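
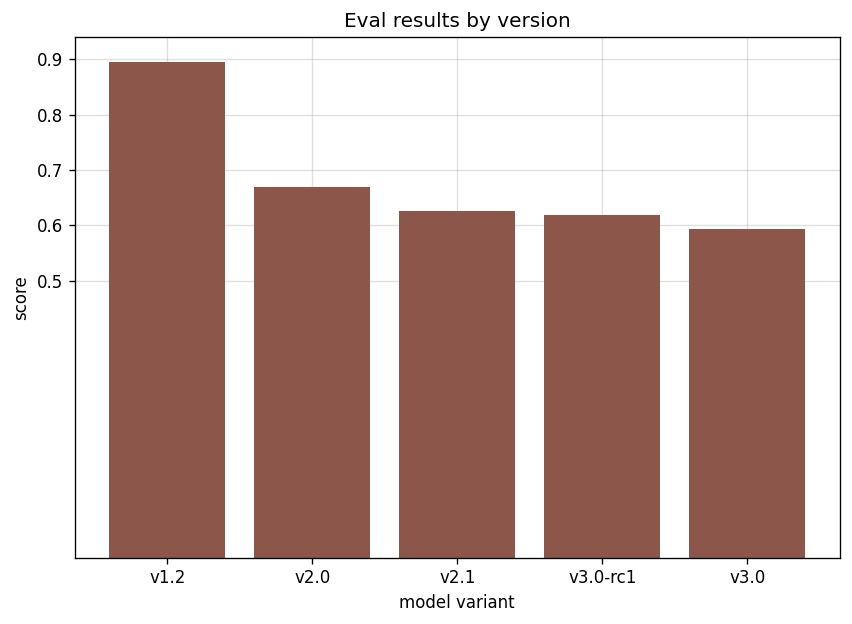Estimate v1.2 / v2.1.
v1.2 ≈ 0.9, v2.1 ≈ 0.6; 0.9/0.6 ≈ 1.5.

≈ 1.5×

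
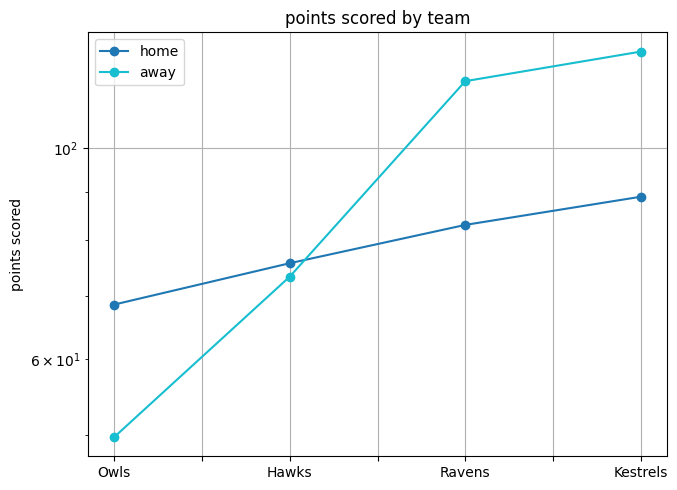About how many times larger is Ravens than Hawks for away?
Ravens ≈ 120, Hawks ≈ 70; 120/70 ≈ 1.71.

≈ 1.71×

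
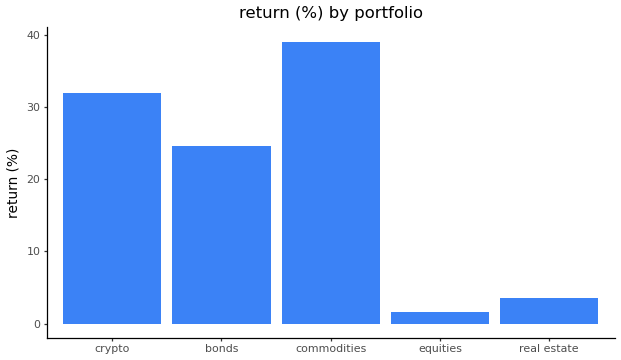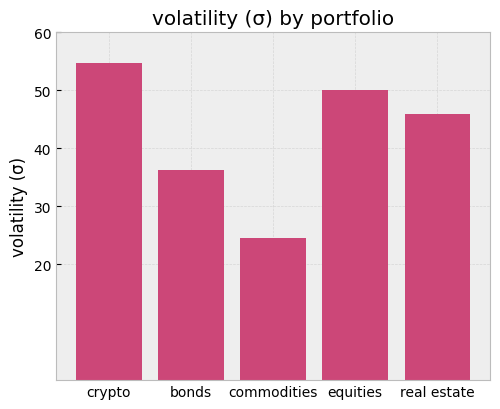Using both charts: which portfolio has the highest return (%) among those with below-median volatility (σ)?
commodities

Chart 2 median volatility (σ) ≈ 50; below-median portfolios: bonds, commodities. Among those, commodities has the highest return (%) (≈ 40).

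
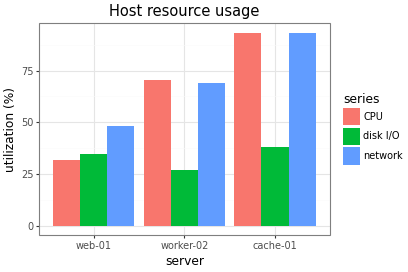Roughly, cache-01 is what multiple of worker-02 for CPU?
≈ 1.29×

cache-01 ≈ 90, worker-02 ≈ 70; 90/70 ≈ 1.29.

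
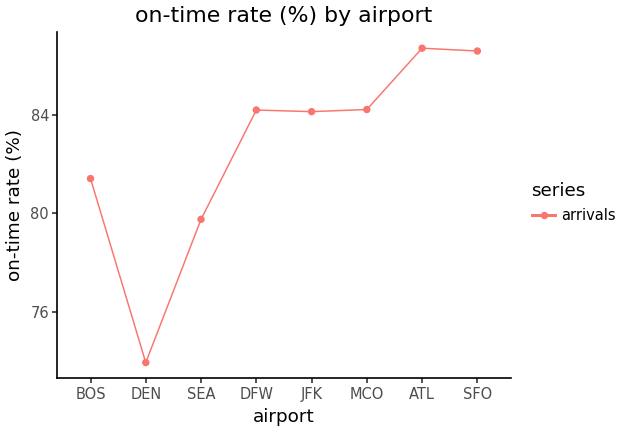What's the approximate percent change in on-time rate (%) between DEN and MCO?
DEN ≈ 74, MCO ≈ 84; (84 − 74) / 74 ≈ +13.5%.

≈ +13.5%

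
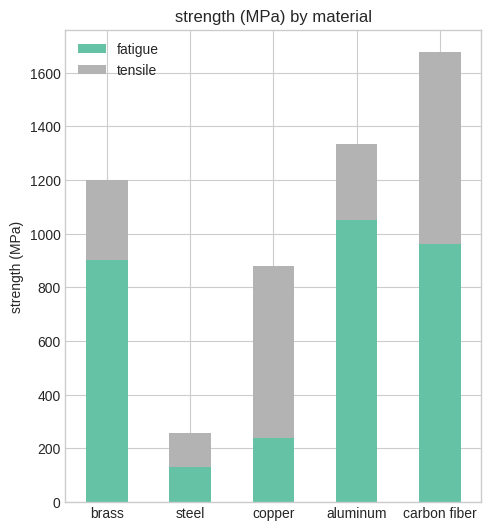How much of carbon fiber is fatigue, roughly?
≈ 1000

fatigue top ≈ 1000, bottom ≈ 0; segment ≈ 1000.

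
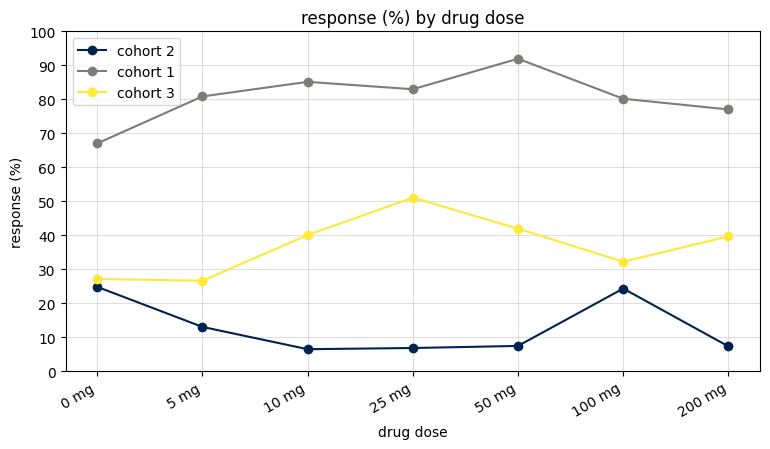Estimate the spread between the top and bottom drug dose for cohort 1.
Max 50 mg ≈ 90, min 0 mg ≈ 70; range ≈ 20.

≈ 20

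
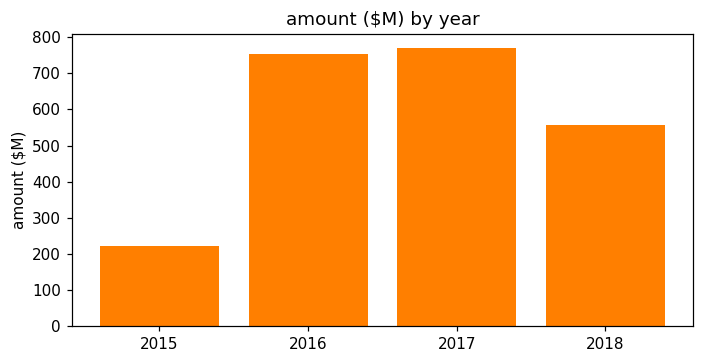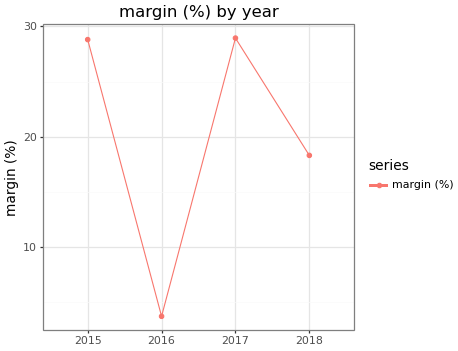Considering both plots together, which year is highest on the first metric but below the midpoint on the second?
Chart 2 median margin (%) ≈ 25; below-median years: 2016, 2018. Among those, 2016 has the highest amount ($M) (≈ 800).

2016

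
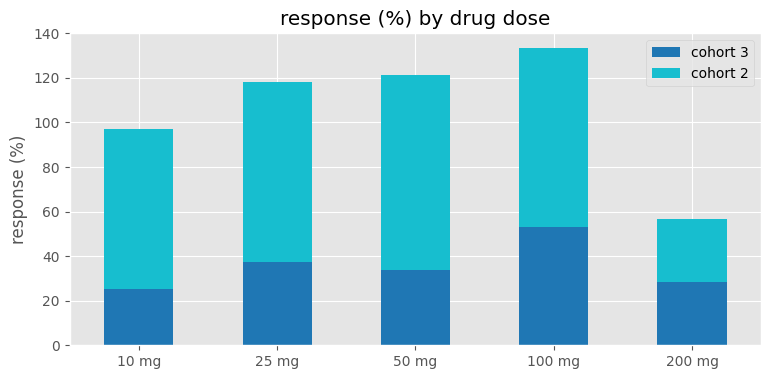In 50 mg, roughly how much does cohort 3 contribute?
≈ 40

cohort 3 top ≈ 40, bottom ≈ 0; segment ≈ 40.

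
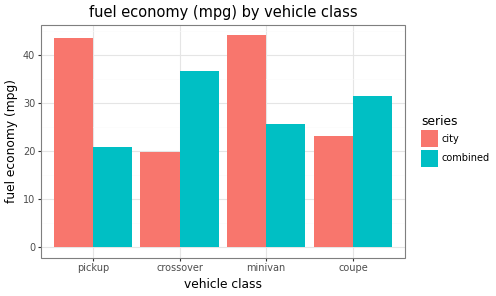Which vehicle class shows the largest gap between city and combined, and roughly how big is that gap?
pickup: city ≈ 45, combined ≈ 20 → gap ≈ 25. Next-largest (minivan) is only ≈ 20.

pickup, ≈ 25 mpg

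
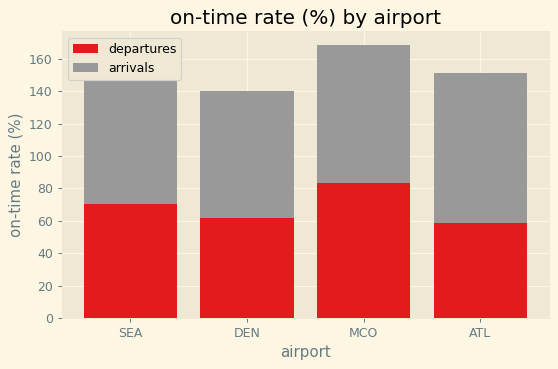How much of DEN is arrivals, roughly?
arrivals top ≈ 140, bottom ≈ 60; segment ≈ 80.

≈ 80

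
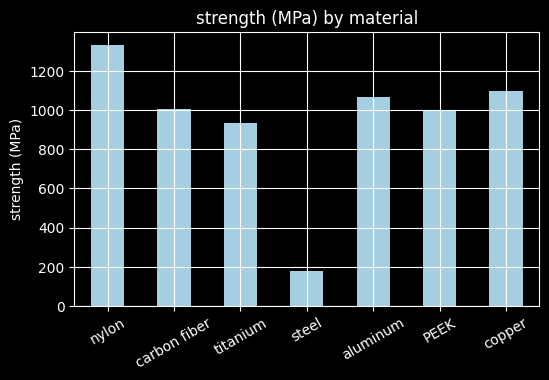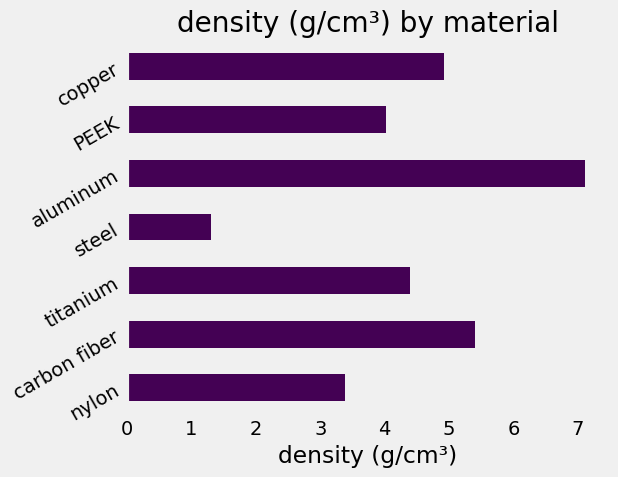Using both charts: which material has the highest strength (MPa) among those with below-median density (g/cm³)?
nylon

Chart 2 median density (g/cm³) ≈ 4; below-median materials: nylon, steel, PEEK. Among those, nylon has the highest strength (MPa) (≈ 1400).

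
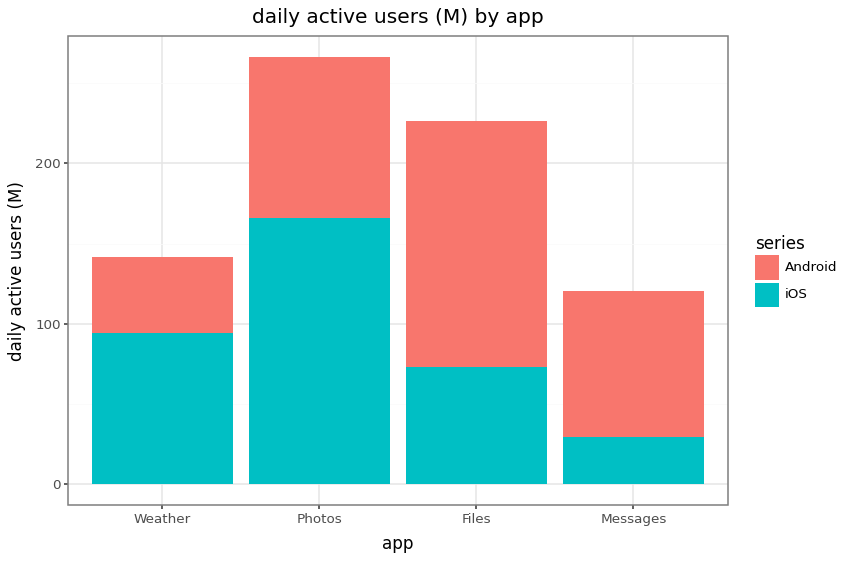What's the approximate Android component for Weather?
≈ 50

Android top ≈ 150, bottom ≈ 100; segment ≈ 50.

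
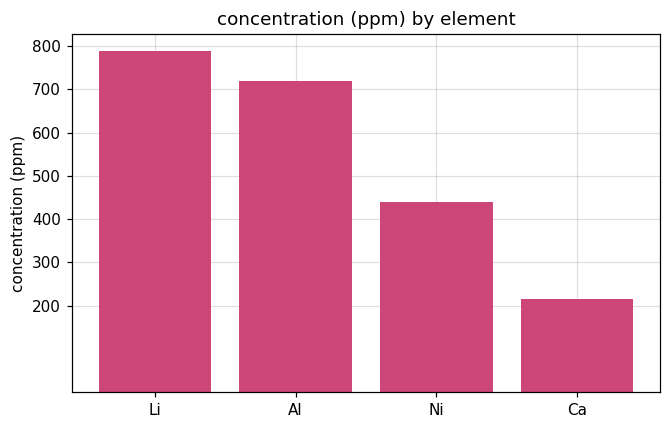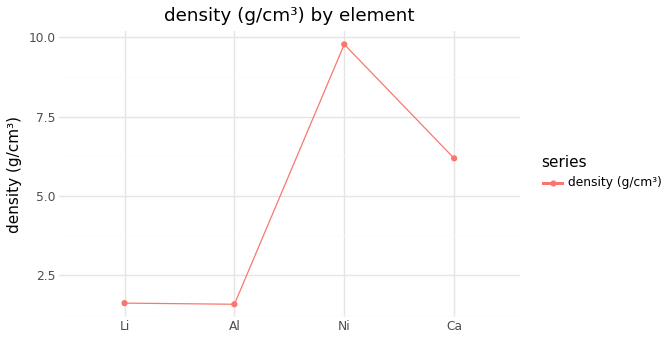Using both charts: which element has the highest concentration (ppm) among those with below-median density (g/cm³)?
Li

Chart 2 median density (g/cm³) ≈ 4; below-median elements: Li, Al. Among those, Li has the highest concentration (ppm) (≈ 800).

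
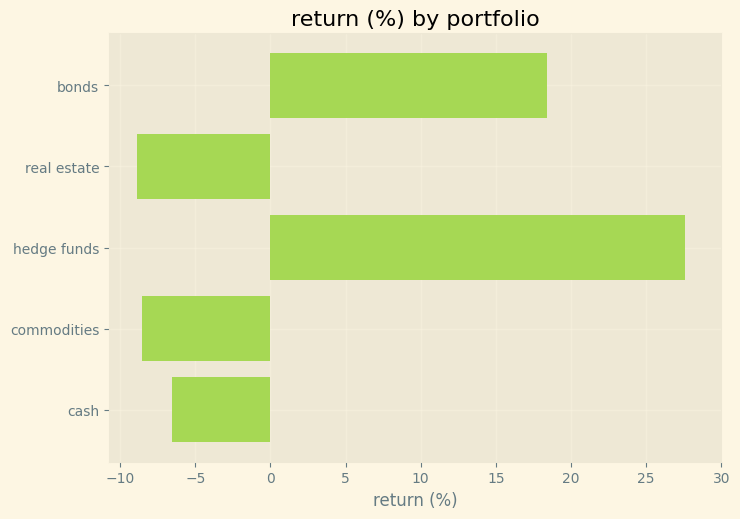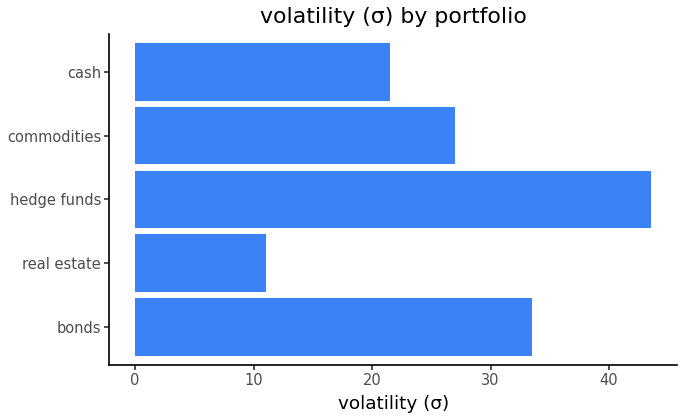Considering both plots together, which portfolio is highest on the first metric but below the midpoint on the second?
cash

Chart 2 median volatility (σ) ≈ 25; below-median portfolios: real estate, cash. Among those, cash has the highest return (%) (≈ -5).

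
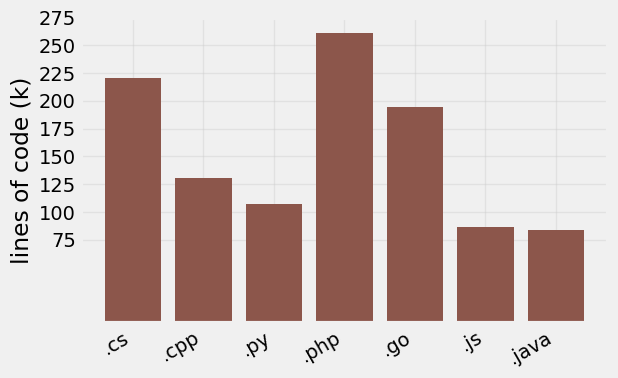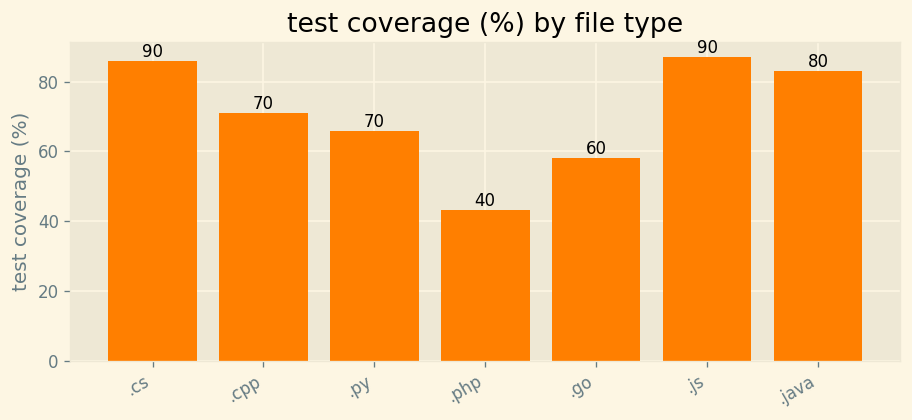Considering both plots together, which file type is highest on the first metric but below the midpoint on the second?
Chart 2 median test coverage (%) ≈ 70; below-median file types: .py, .php, .go. Among those, .php has the highest lines of code (k) (≈ 250).

.php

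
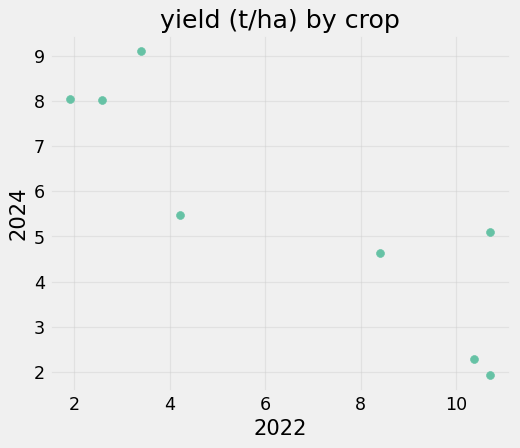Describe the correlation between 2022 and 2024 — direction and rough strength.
Points are negatively correlated; strong (|r| ≈ 0.9).

negative, strong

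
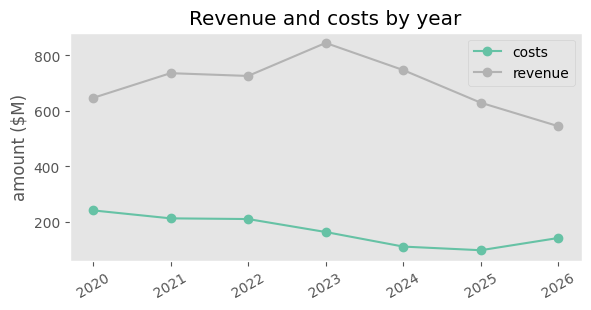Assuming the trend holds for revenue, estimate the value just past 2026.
≈ 400

Last three: 700, 600, 500 → slope ≈ -100/step → next ≈ 400.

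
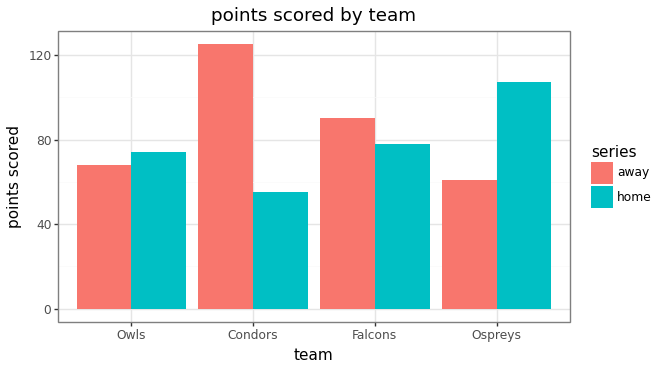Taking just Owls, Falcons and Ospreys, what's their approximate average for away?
≈ 67

(60 + 80 + 60) / 3 ≈ 67.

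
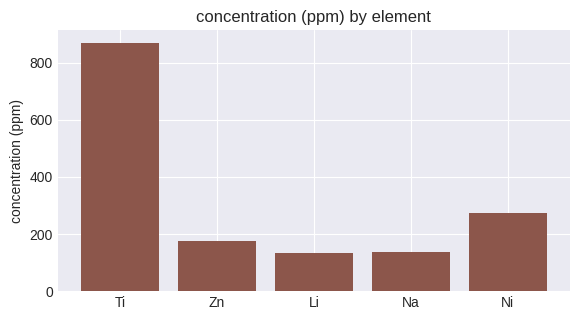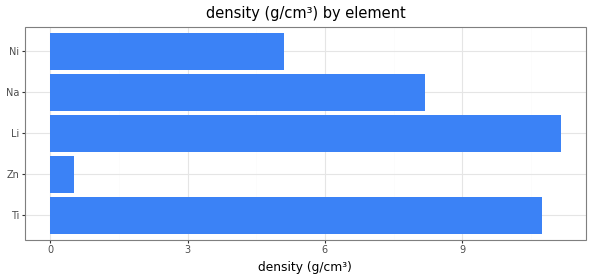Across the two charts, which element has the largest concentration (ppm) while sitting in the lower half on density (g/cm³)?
Chart 2 median density (g/cm³) ≈ 8; below-median elements: Zn, Ni. Among those, Ni has the highest concentration (ppm) (≈ 300).

Ni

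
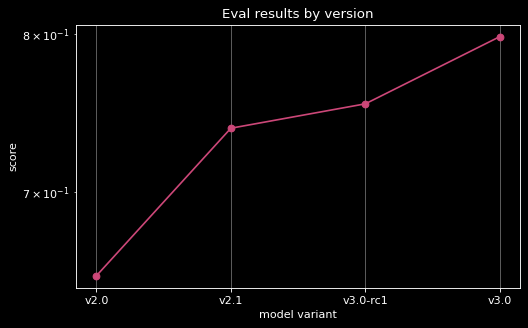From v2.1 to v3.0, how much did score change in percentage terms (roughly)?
v2.1 ≈ 0.74, v3.0 ≈ 0.80; (0.80 − 0.74) / 0.74 ≈ +8.1%.

≈ +8.1%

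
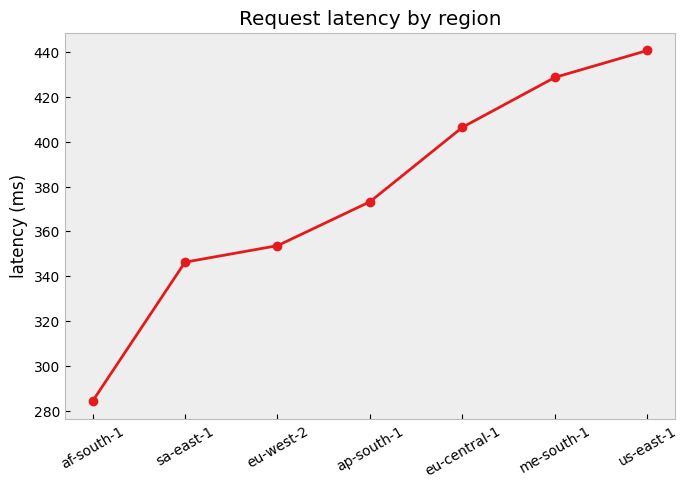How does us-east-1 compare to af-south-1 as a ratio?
≈ 1.57×

us-east-1 ≈ 440, af-south-1 ≈ 280; 440/280 ≈ 1.57.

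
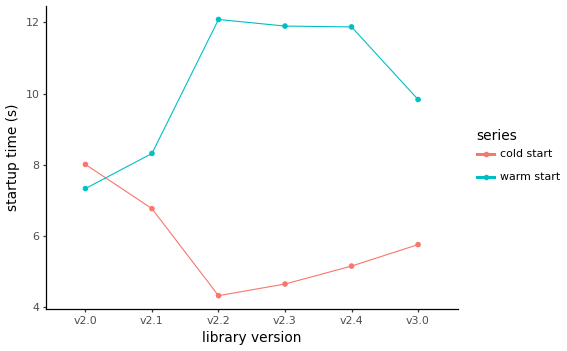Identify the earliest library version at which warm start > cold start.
v2.0: warm start ≈ 7 vs cold start ≈ 8 (not yet); v2.1: warm start ≈ 8 vs cold start ≈ 7 (first crossover).

v2.1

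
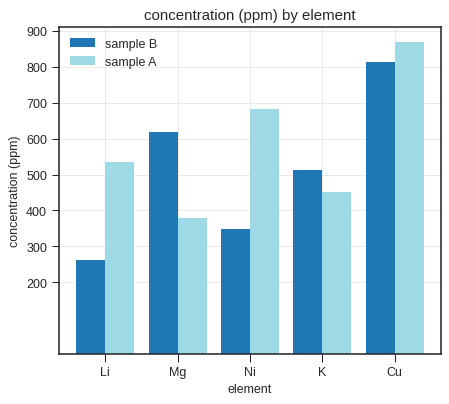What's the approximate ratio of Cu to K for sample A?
Cu ≈ 900, K ≈ 500; 900/500 ≈ 1.8.

≈ 1.8×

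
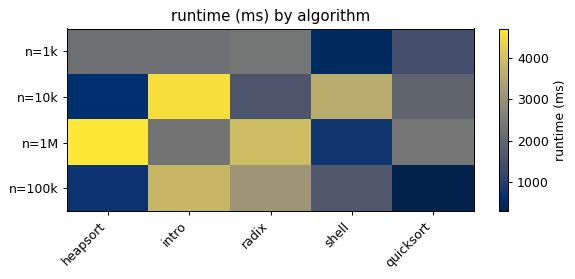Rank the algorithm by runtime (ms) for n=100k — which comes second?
Top 3 for n=100k: intro ≈ 4000, radix ≈ 3000, shell ≈ 1500.

radix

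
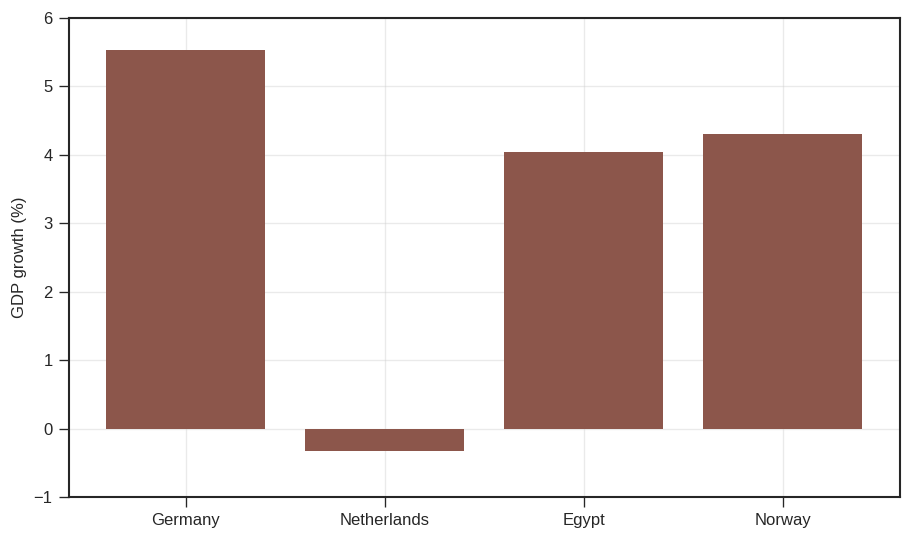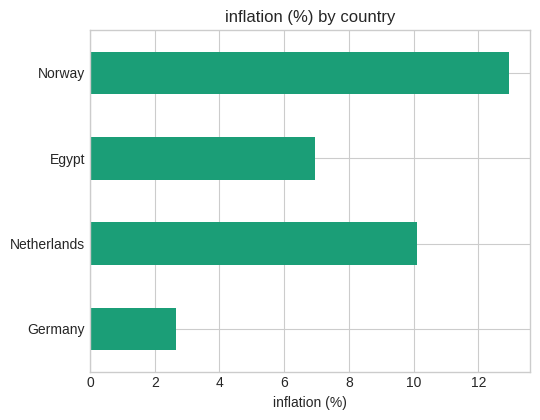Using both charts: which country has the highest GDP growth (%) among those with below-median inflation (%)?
Chart 2 median inflation (%) ≈ 8; below-median countries: Germany, Egypt. Among those, Germany has the highest GDP growth (%) (≈ 6).

Germany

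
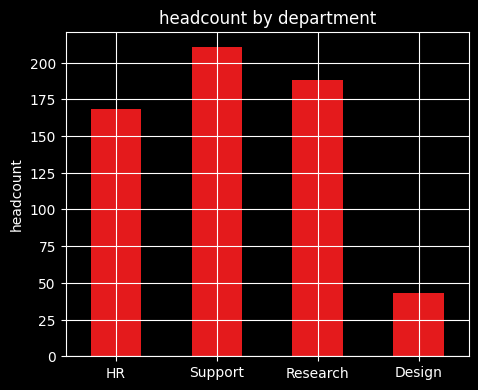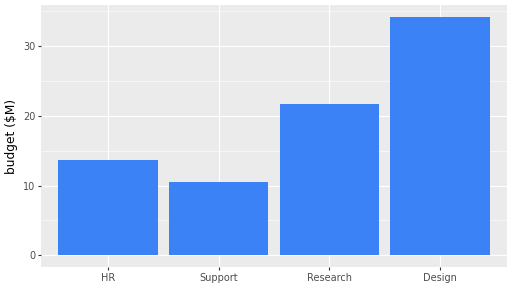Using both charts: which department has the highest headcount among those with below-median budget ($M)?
Support

Chart 2 median budget ($M) ≈ 20; below-median departments: HR, Support. Among those, Support has the highest headcount (≈ 220).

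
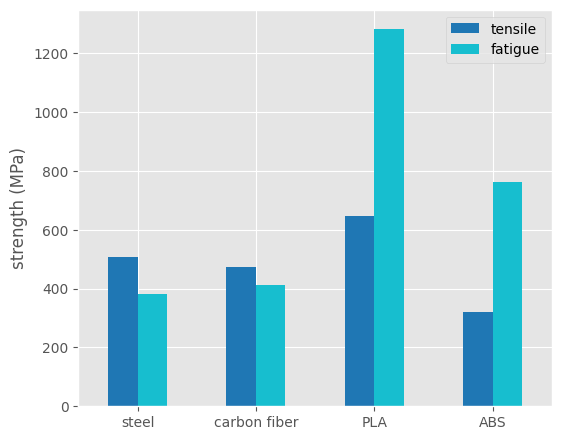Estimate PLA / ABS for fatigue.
≈ 1.5×

PLA ≈ 1200, ABS ≈ 800; 1200/800 ≈ 1.5.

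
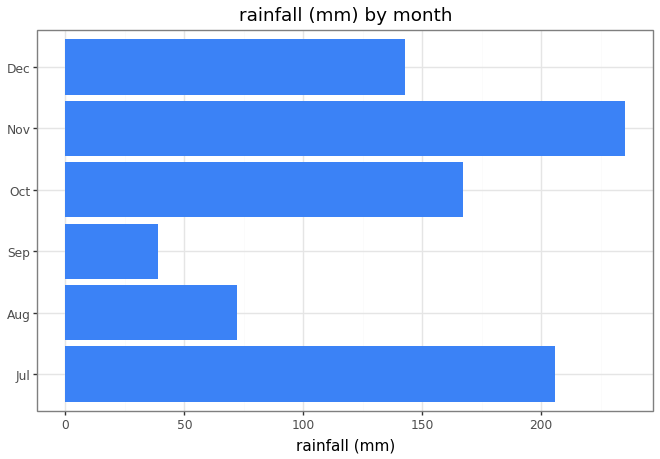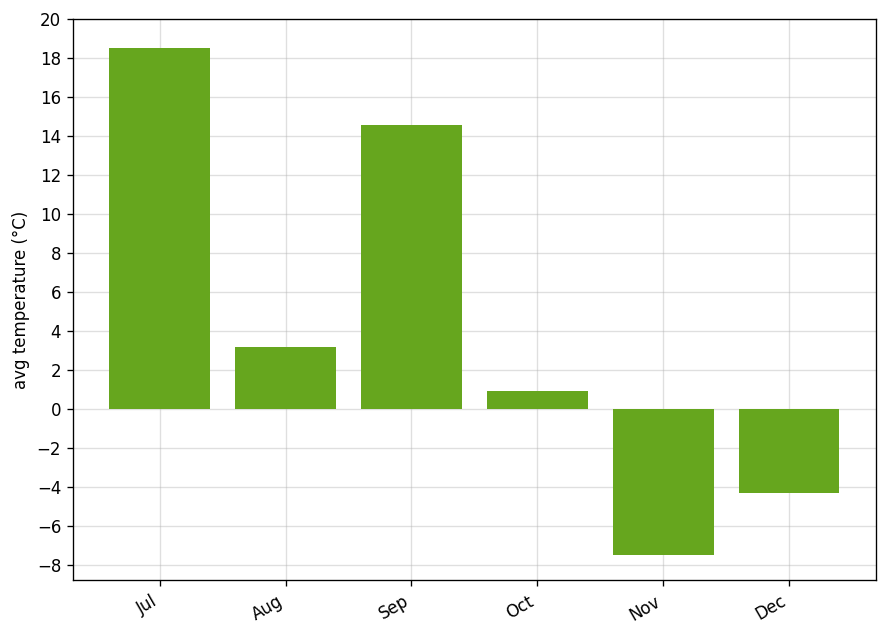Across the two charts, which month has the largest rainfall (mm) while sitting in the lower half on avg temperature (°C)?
Nov

Chart 2 median avg temperature (°C) ≈ 2; below-median months: Oct, Nov, Dec. Among those, Nov has the highest rainfall (mm) (≈ 225).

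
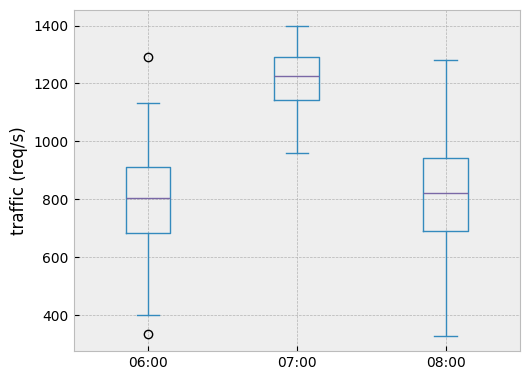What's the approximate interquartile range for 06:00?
≈ 200

Q3 ≈ 900, Q1 ≈ 700; IQR ≈ 200.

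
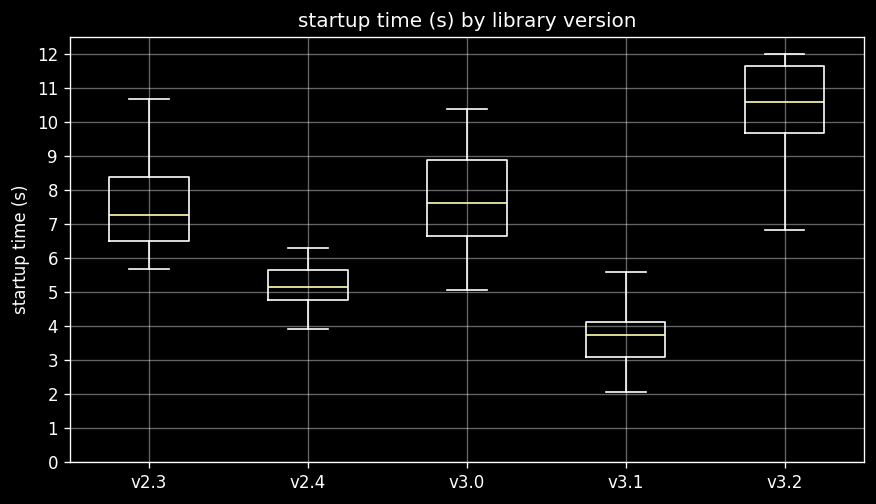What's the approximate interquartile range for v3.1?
≈ 1

Q3 ≈ 4, Q1 ≈ 3; IQR ≈ 1.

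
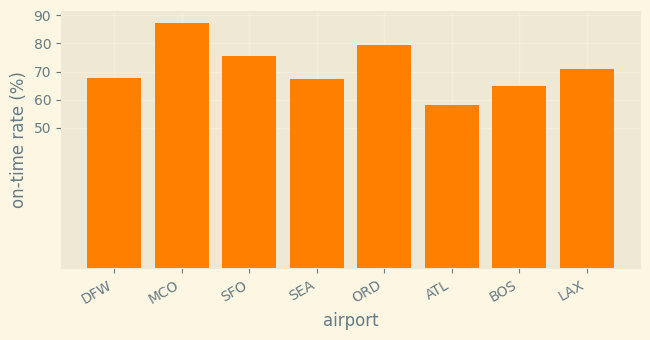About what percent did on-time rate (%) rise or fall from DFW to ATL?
≈ -14.3%

DFW ≈ 70, ATL ≈ 60; (60 − 70) / 70 ≈ -14.3%.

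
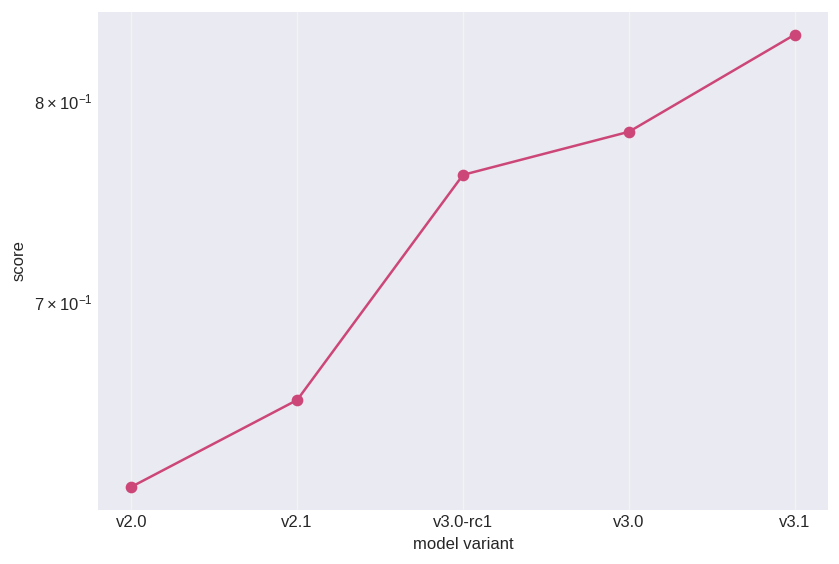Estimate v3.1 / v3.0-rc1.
v3.1 ≈ 0.84, v3.0-rc1 ≈ 0.76; 0.84/0.76 ≈ 1.11.

≈ 1.11×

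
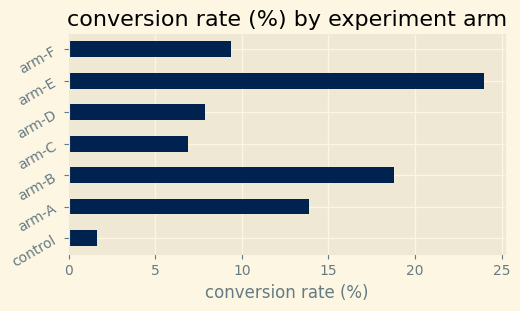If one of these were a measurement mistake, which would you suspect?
arm-E

arm-E ≈ 24; the rest sit between ≈ 2 and ≈ 18.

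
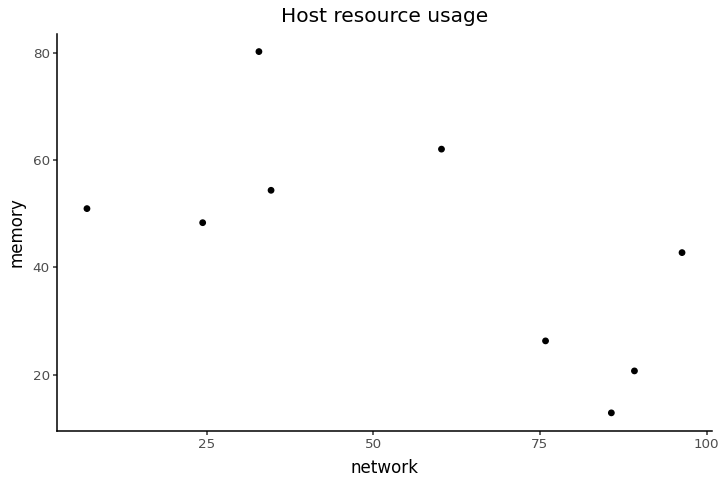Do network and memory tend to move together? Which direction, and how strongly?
negative, moderate

Points are negatively correlated; moderate (|r| ≈ 0.6).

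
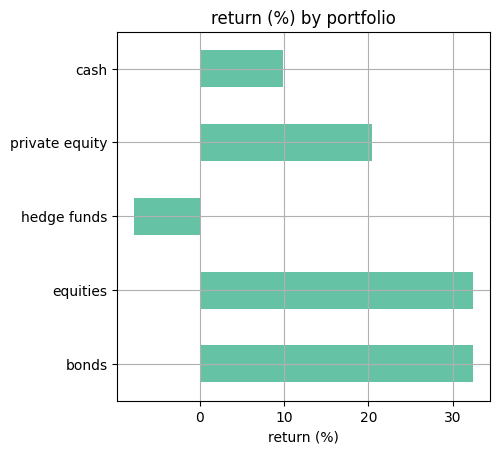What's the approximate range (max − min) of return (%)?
Max equities ≈ 30, min hedge funds ≈ -10; range ≈ 40.

≈ 40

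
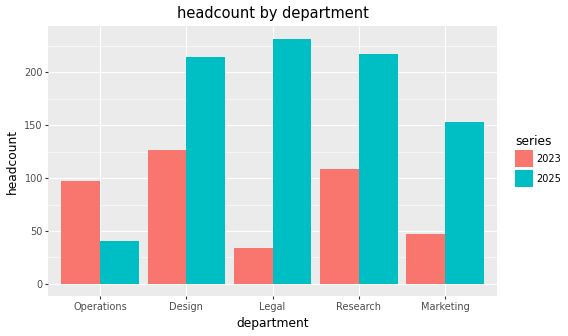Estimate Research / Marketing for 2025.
Research ≈ 220, Marketing ≈ 160; 220/160 ≈ 1.38.

≈ 1.38×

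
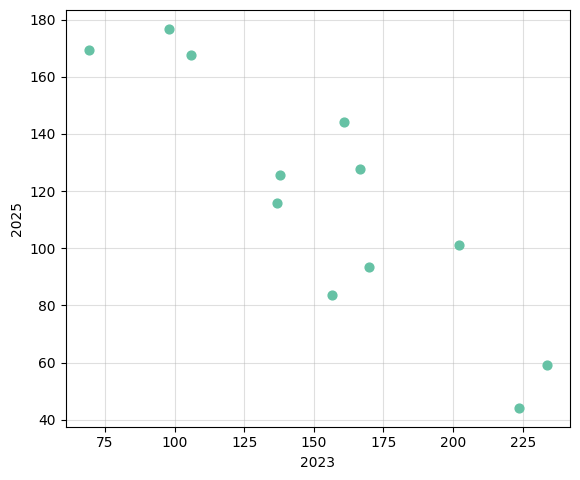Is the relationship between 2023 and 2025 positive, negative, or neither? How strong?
Points are negatively correlated; strong (|r| ≈ 0.9).

negative, strong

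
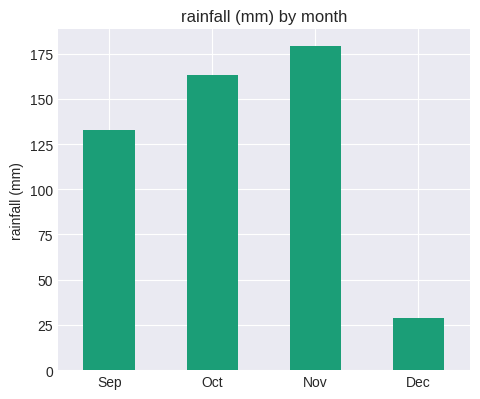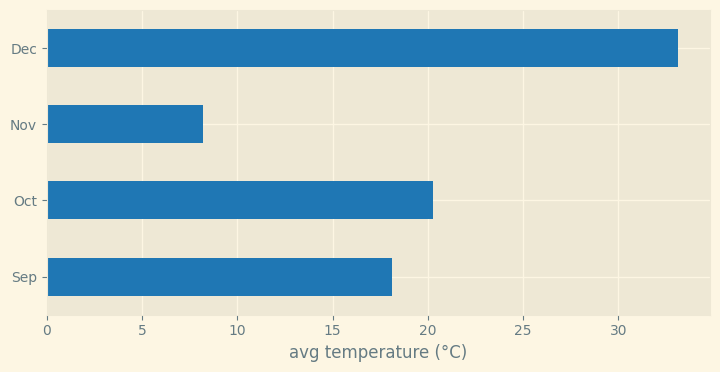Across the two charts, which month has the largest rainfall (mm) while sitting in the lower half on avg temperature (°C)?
Chart 2 median avg temperature (°C) ≈ 20; below-median months: Sep, Nov. Among those, Nov has the highest rainfall (mm) (≈ 180).

Nov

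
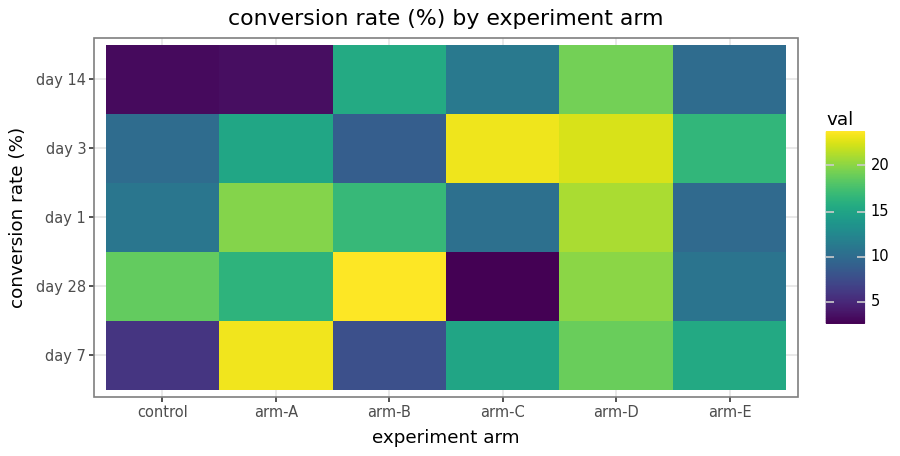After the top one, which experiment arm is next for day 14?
arm-B

Top 3 for day 14: arm-D ≈ 20, arm-B ≈ 16, arm-C ≈ 12.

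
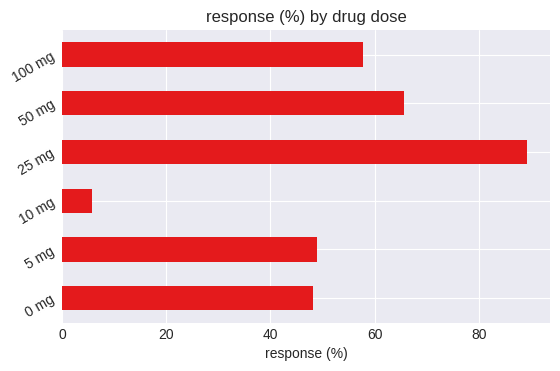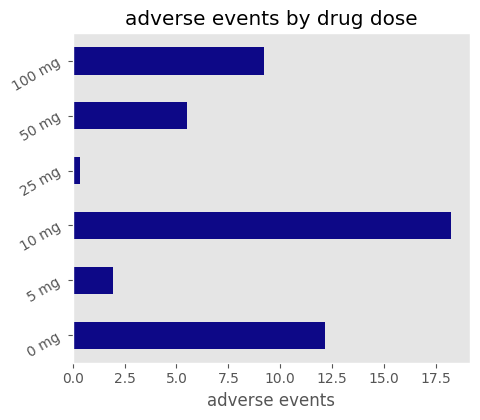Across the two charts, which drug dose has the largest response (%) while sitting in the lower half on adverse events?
25 mg

Chart 2 median adverse events ≈ 8; below-median drug doses: 5 mg, 25 mg, 50 mg. Among those, 25 mg has the highest response (%) (≈ 90).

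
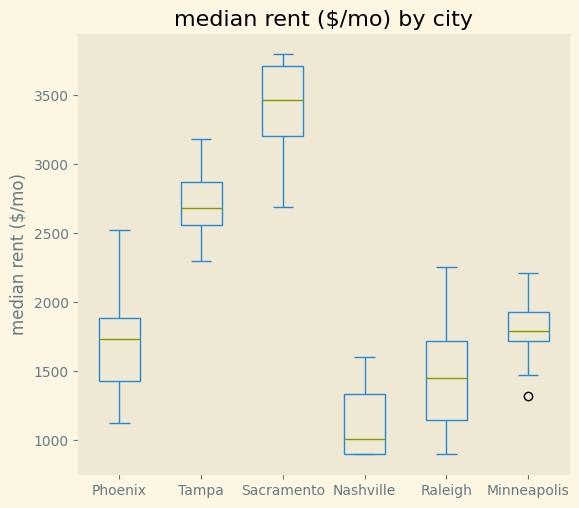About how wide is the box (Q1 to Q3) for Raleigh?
≈ 500

Q3 ≈ 1500, Q1 ≈ 1000; IQR ≈ 500.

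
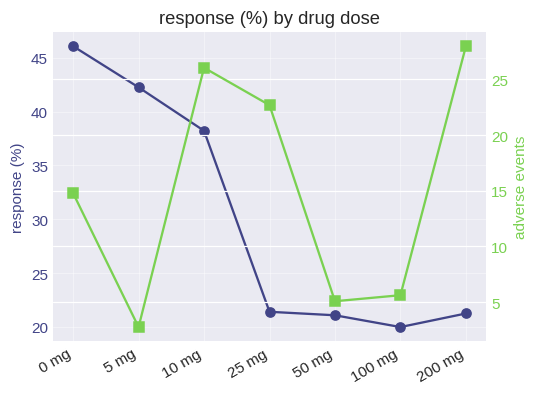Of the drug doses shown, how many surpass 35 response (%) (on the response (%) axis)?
Above 35: 0 mg, 5 mg, 10 mg.

3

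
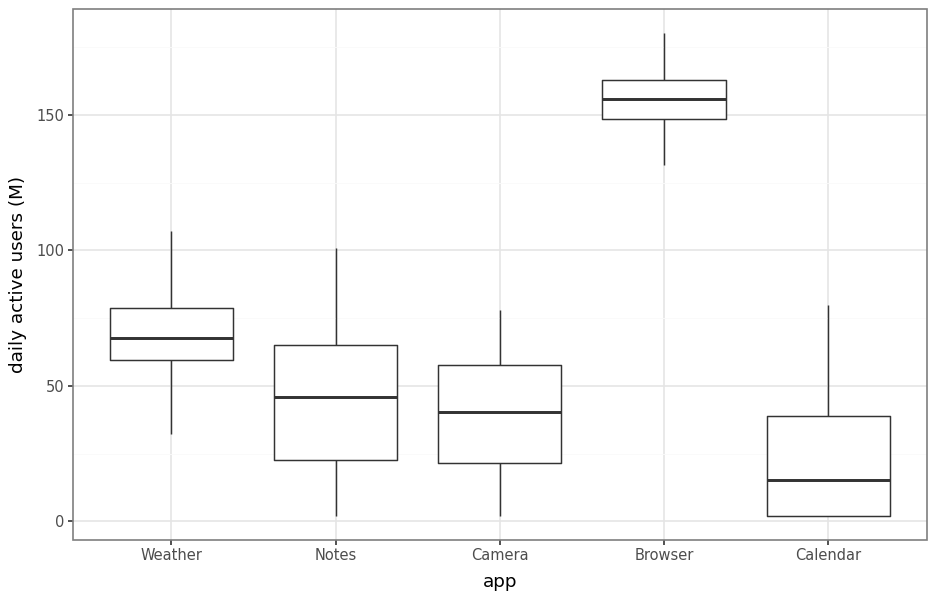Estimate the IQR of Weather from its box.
Q3 ≈ 80, Q1 ≈ 60; IQR ≈ 20.

≈ 20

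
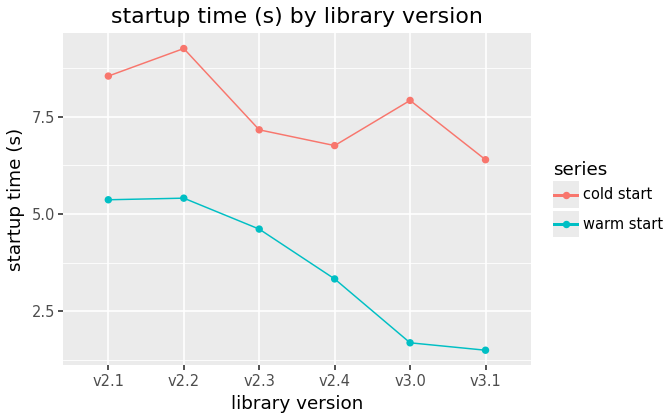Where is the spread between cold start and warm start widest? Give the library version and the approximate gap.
v3.0, ≈ 6 s

v3.0: cold start ≈ 8, warm start ≈ 2 → gap ≈ 6. Next-largest (v3.1) is only ≈ 5.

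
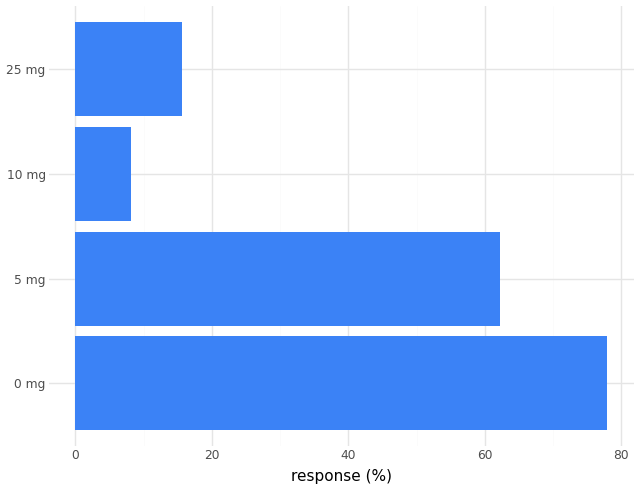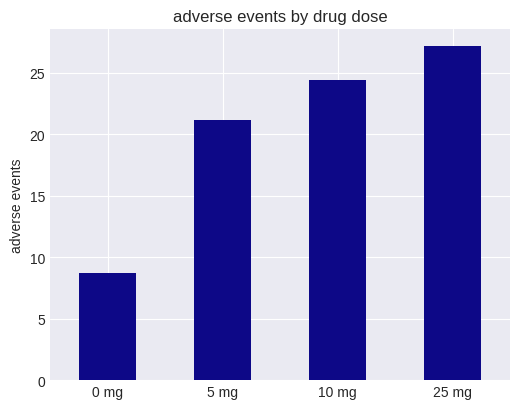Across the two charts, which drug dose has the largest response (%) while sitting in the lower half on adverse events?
Chart 2 median adverse events ≈ 25; below-median drug doses: 0 mg, 5 mg. Among those, 0 mg has the highest response (%) (≈ 80).

0 mg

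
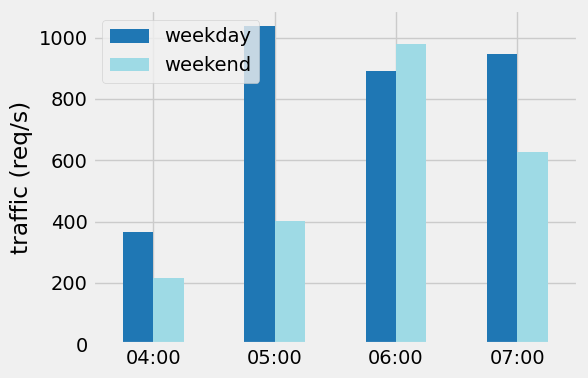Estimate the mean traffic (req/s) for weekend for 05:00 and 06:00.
(400 + 1000) / 2 ≈ 700.

≈ 700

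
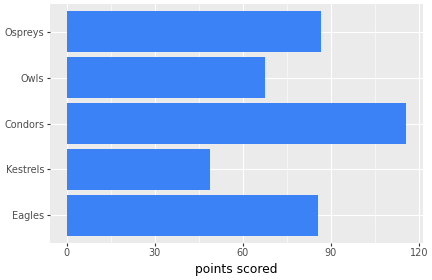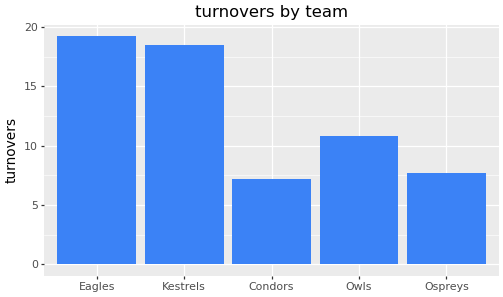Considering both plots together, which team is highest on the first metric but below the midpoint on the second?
Condors

Chart 2 median turnovers ≈ 10; below-median teams: Condors, Ospreys. Among those, Condors has the highest points scored (≈ 120).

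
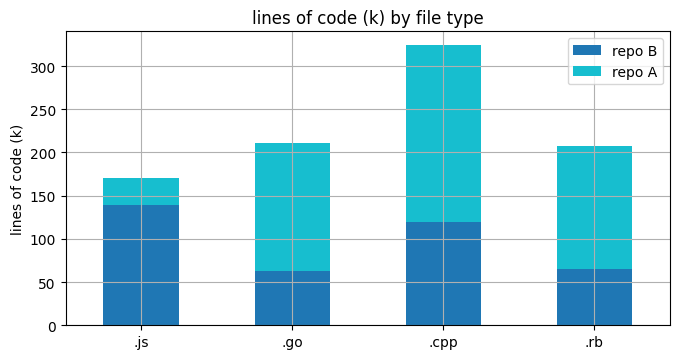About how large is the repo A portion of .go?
≈ 150

repo A top ≈ 200, bottom ≈ 50; segment ≈ 150.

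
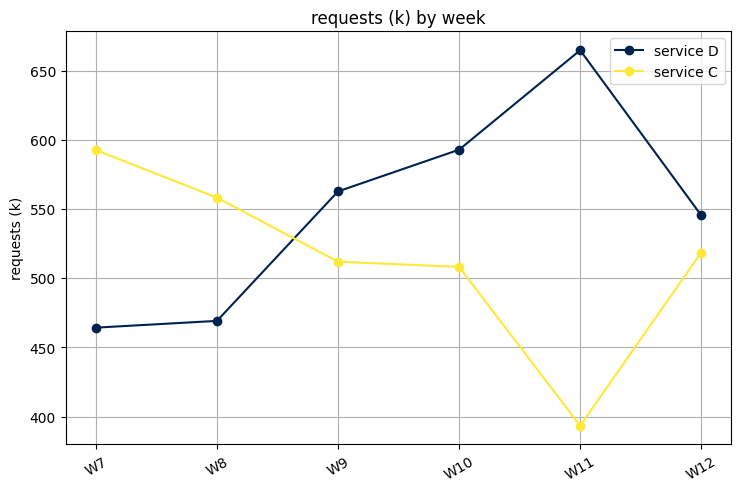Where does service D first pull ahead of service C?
W8: service D ≈ 475 vs service C ≈ 550 (not yet); W9: service D ≈ 575 vs service C ≈ 500 (first crossover).

W9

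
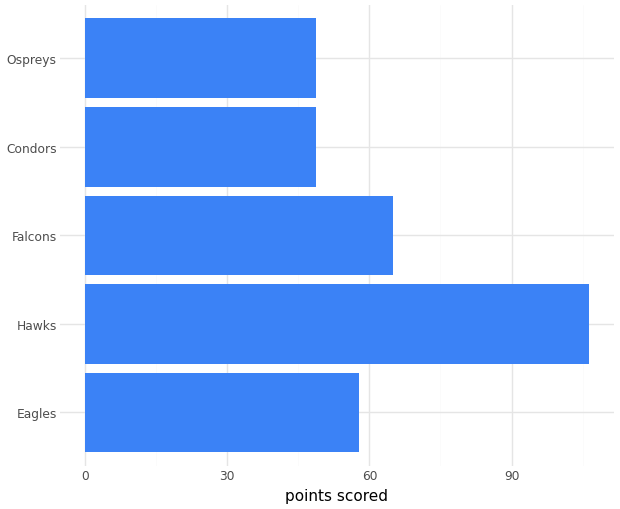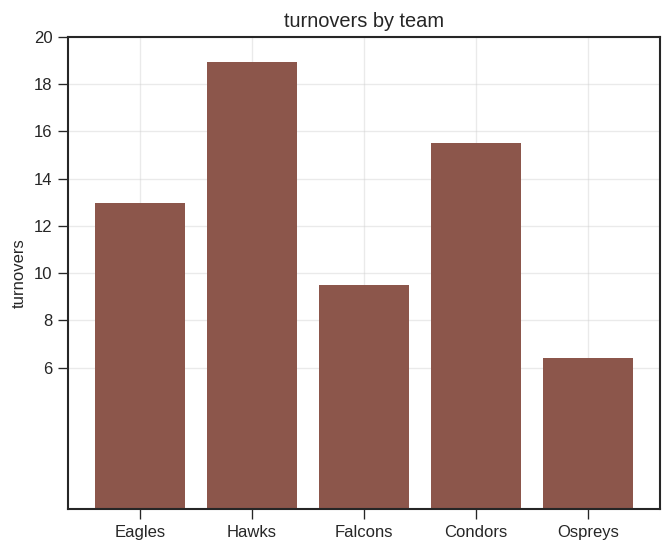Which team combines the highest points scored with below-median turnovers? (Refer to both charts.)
Chart 2 median turnovers ≈ 12; below-median teams: Falcons, Ospreys. Among those, Falcons has the highest points scored (≈ 70).

Falcons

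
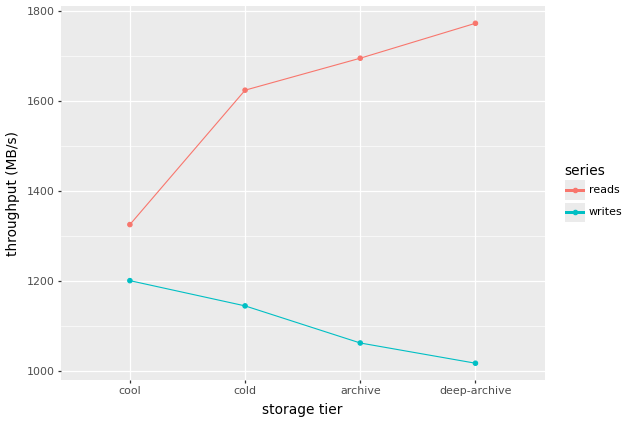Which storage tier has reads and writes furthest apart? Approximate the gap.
deep-archive: reads ≈ 1800, writes ≈ 1000 → gap ≈ 800. Next-largest (archive) is only ≈ 600.

deep-archive, ≈ 800 MB/s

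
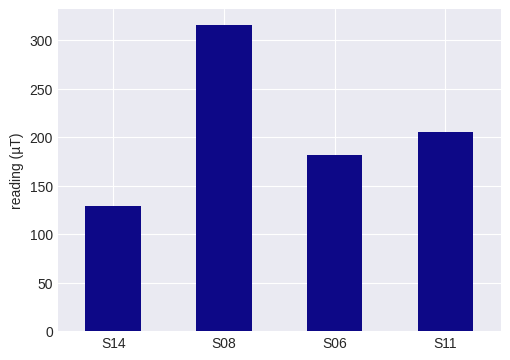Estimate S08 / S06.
S08 ≈ 300, S06 ≈ 200; 300/200 ≈ 1.5.

≈ 1.5×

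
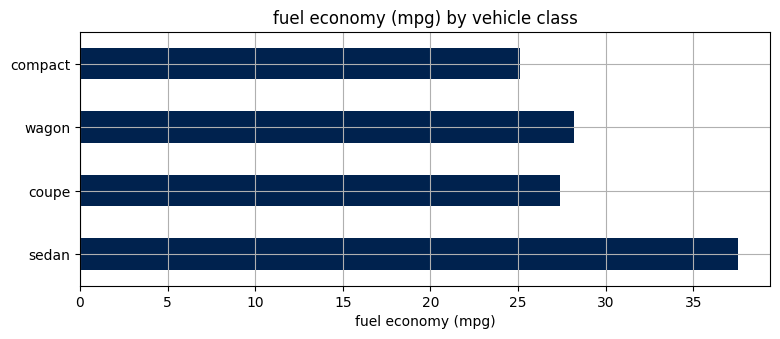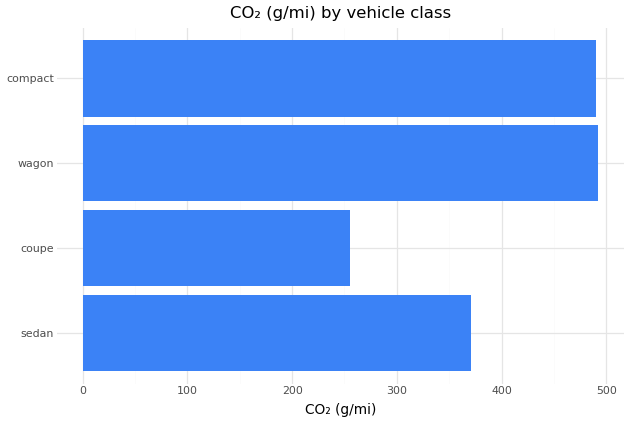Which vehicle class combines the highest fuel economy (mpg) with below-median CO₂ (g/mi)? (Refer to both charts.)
sedan

Chart 2 median CO₂ (g/mi) ≈ 450; below-median vehicle classes: sedan, coupe. Among those, sedan has the highest fuel economy (mpg) (≈ 40).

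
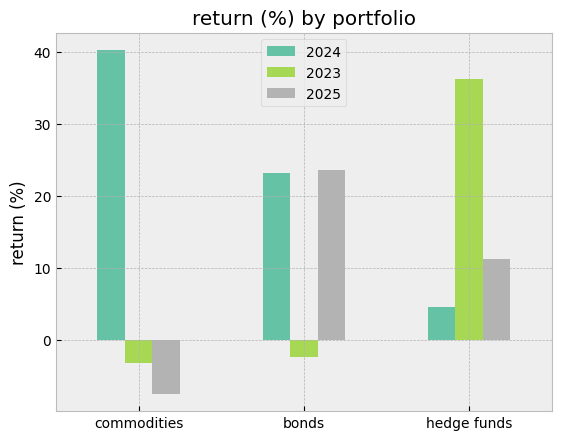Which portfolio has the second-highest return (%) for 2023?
bonds

Top 3 for 2023: hedge funds ≈ 35, bonds ≈ 0, commodities ≈ -5.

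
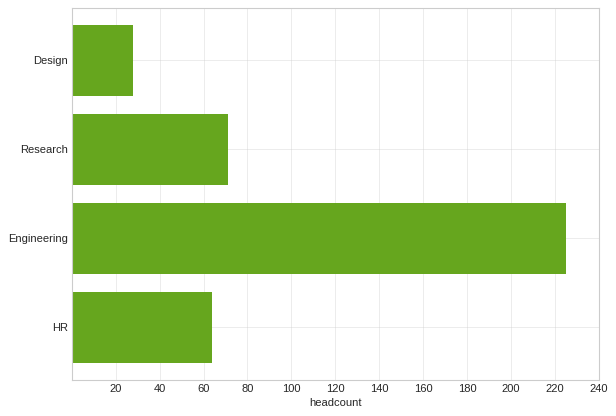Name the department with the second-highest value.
Research

Top 3: Engineering ≈ 220, Research ≈ 80, HR ≈ 60.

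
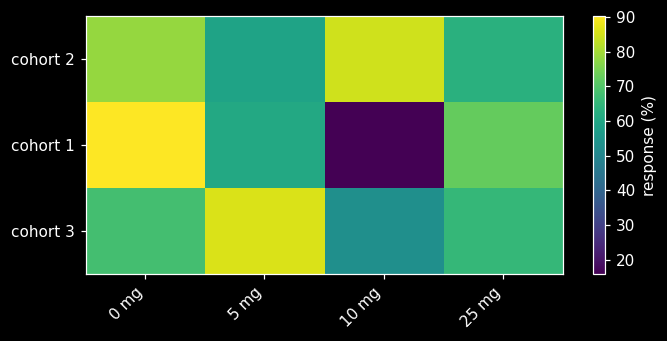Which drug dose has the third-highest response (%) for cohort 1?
5 mg

Top 4 for cohort 1: 0 mg ≈ 90, 25 mg ≈ 70, 5 mg ≈ 60, 10 mg ≈ 20.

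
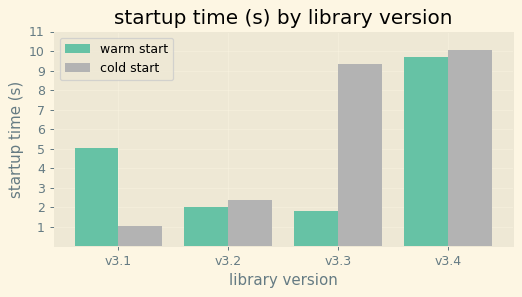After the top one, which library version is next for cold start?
Top 3 for cold start: v3.4 ≈ 10, v3.3 ≈ 9, v3.2 ≈ 2.

v3.3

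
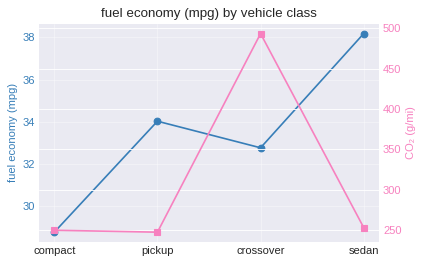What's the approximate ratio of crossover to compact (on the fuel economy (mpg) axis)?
≈ 1.14×

crossover ≈ 33, compact ≈ 29; 33/29 ≈ 1.14.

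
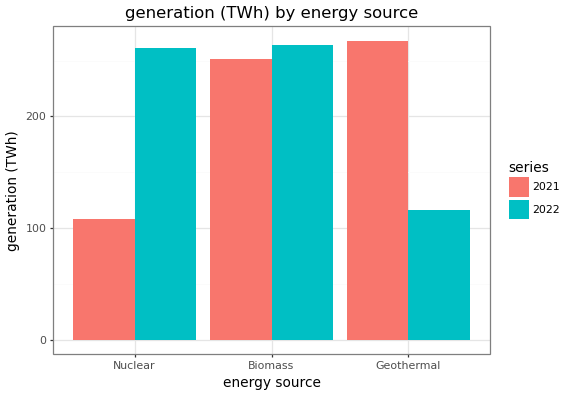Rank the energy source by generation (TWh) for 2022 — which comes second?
Top 3 for 2022: Biomass ≈ 275, Nuclear ≈ 250, Geothermal ≈ 125.

Nuclear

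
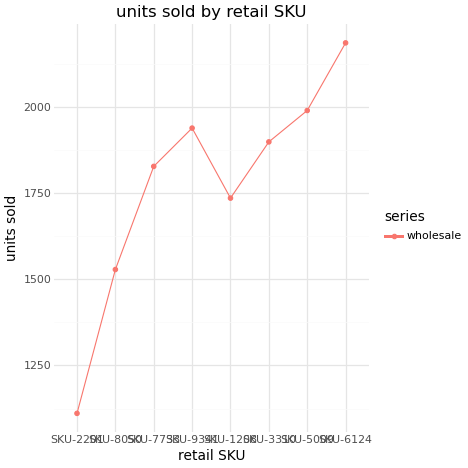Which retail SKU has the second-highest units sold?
SKU-5009

Top 3: SKU-6124 ≈ 2200, SKU-5009 ≈ 2000, SKU-9341 ≈ 1900.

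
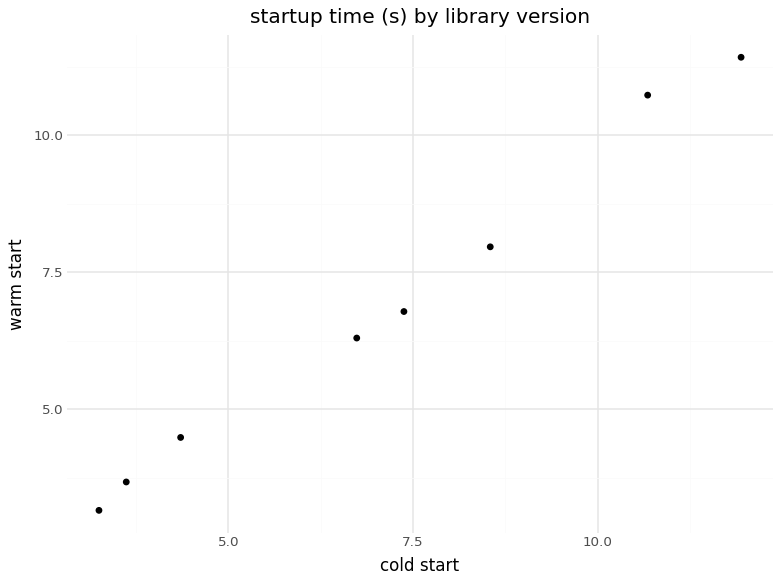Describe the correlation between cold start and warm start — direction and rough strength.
positive, strong

Points are positively correlated; strong (|r| ≈ 1.0).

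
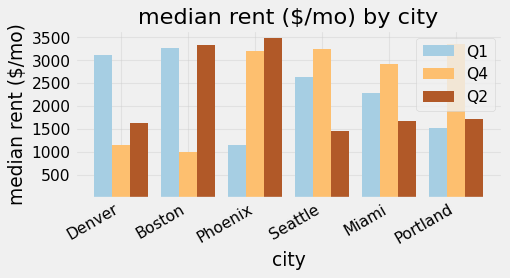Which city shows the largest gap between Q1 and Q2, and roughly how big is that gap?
Phoenix: Q1 ≈ 1000, Q2 ≈ 3500 → gap ≈ 2500. Next-largest (Denver) is only ≈ 1500.

Phoenix, ≈ 2500 $/mo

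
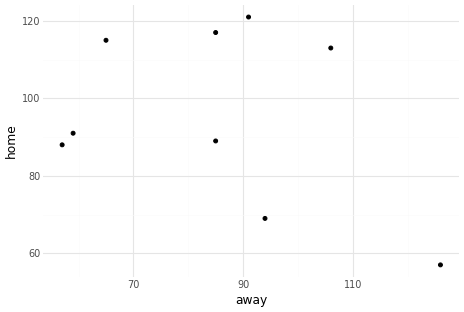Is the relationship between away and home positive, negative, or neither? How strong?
Points are negatively correlated; weak (|r| ≈ 0.3).

negative, weak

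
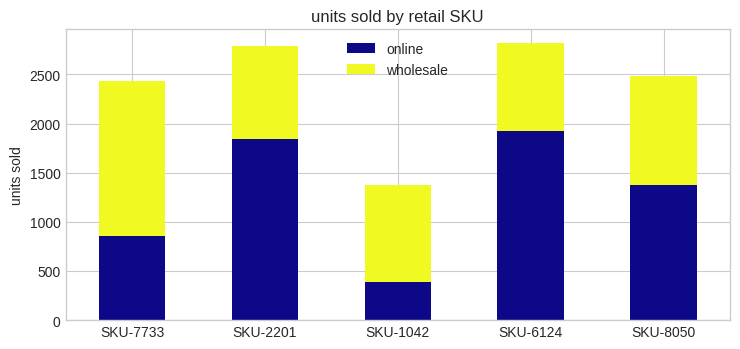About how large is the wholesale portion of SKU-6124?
wholesale top ≈ 3000, bottom ≈ 2000; segment ≈ 1000.

≈ 1000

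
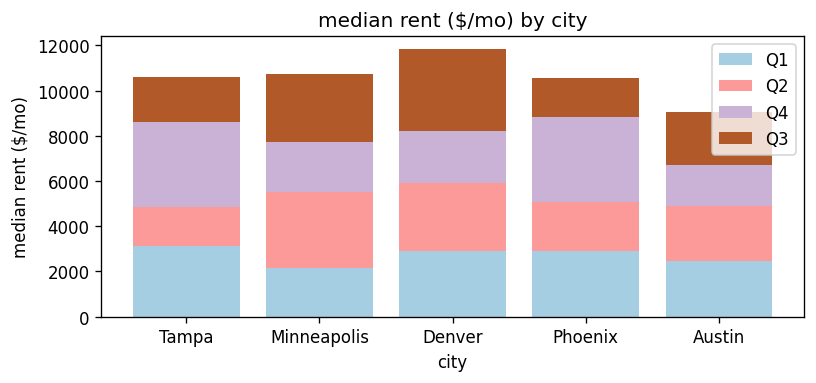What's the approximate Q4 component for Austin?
Q4 top ≈ 7000, bottom ≈ 5000; segment ≈ 2000.

≈ 2000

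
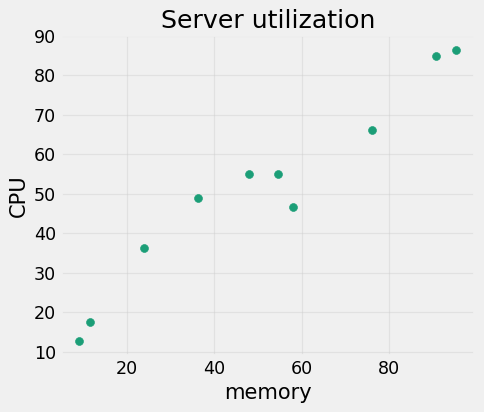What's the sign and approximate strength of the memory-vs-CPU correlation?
Points are positively correlated; strong (|r| ≈ 1.0).

positive, strong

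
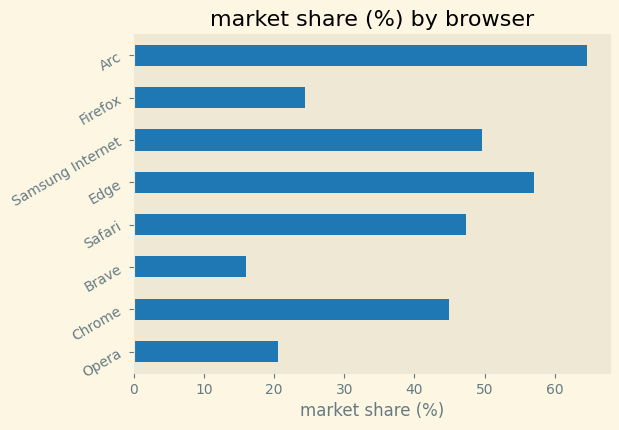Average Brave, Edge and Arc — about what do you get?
(20 + 60 + 60) / 3 ≈ 47.

≈ 47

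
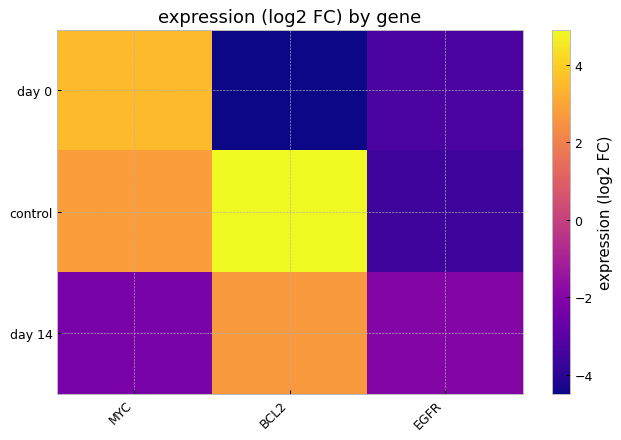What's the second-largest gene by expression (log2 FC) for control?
MYC

Top 3 for control: BCL2 ≈ 5, MYC ≈ 3, EGFR ≈ -4.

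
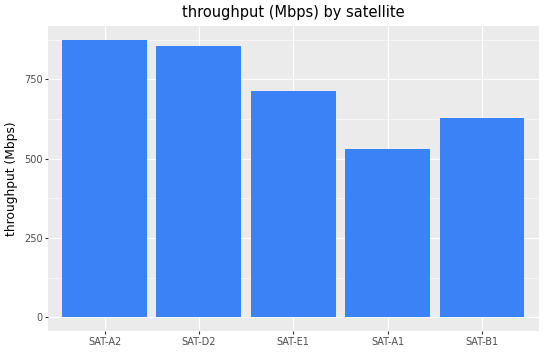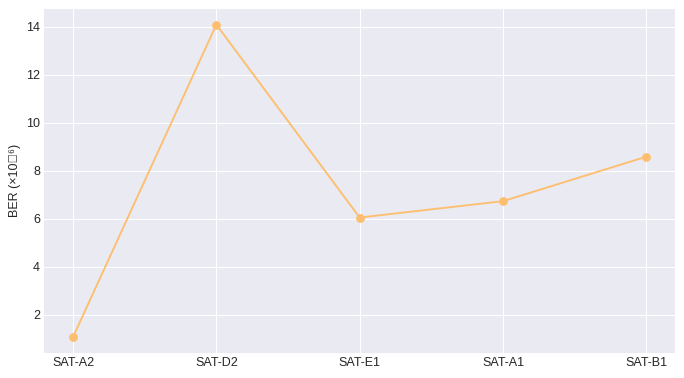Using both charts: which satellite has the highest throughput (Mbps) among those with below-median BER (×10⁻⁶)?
SAT-A2

Chart 2 median BER (×10⁻⁶) ≈ 6; below-median satellites: SAT-A2, SAT-E1. Among those, SAT-A2 has the highest throughput (Mbps) (≈ 900).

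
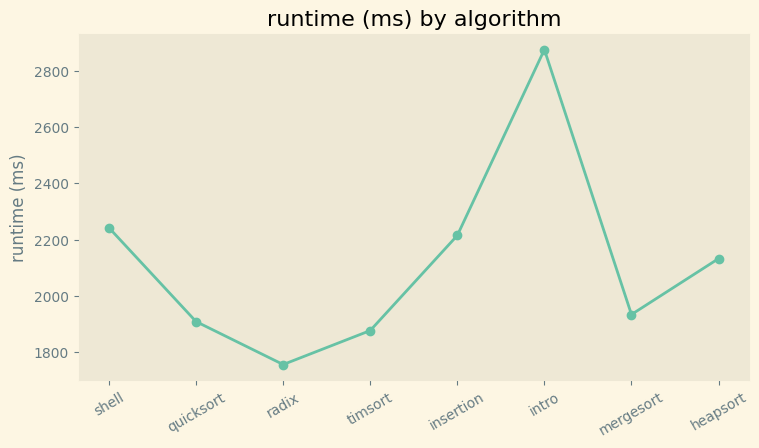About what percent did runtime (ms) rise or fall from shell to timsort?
≈ -13.6%

shell ≈ 2200, timsort ≈ 1900; (1900 − 2200) / 2200 ≈ -13.6%.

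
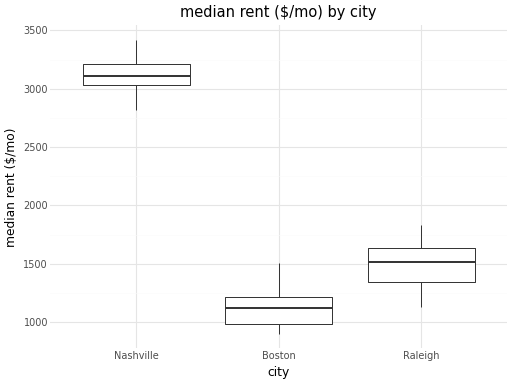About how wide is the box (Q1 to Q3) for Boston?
≈ 200

Q3 ≈ 1200, Q1 ≈ 1000; IQR ≈ 200.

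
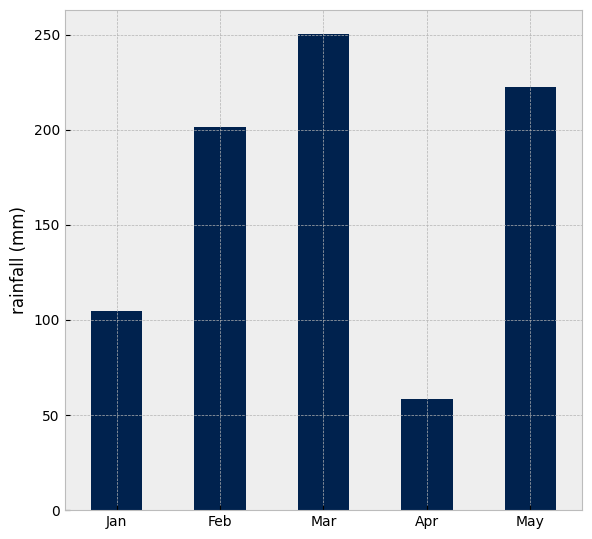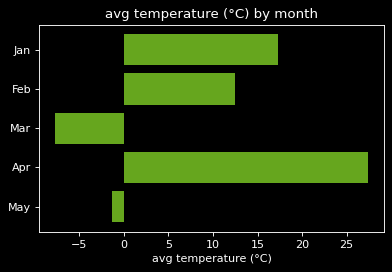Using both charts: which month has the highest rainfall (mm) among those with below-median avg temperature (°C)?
Mar

Chart 2 median avg temperature (°C) ≈ 10; below-median months: Mar, May. Among those, Mar has the highest rainfall (mm) (≈ 250).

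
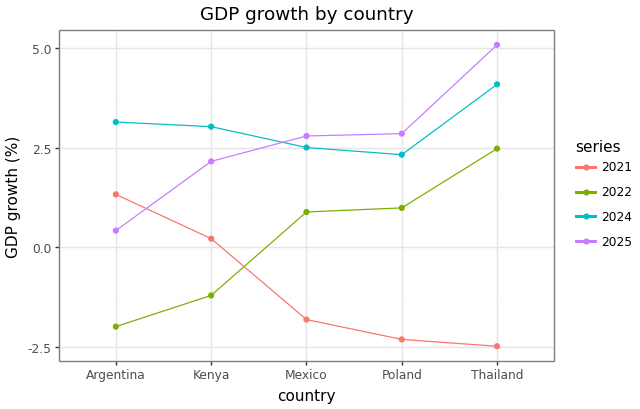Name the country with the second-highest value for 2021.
Top 3 for 2021: Argentina ≈ 1, Kenya ≈ 0, Mexico ≈ -2.

Kenya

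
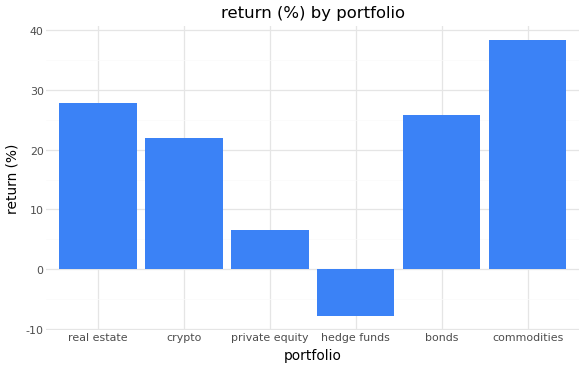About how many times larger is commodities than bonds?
commodities ≈ 40, bonds ≈ 25; 40/25 ≈ 1.6.

≈ 1.6×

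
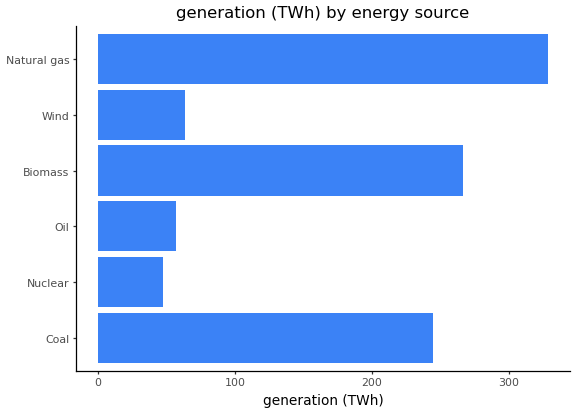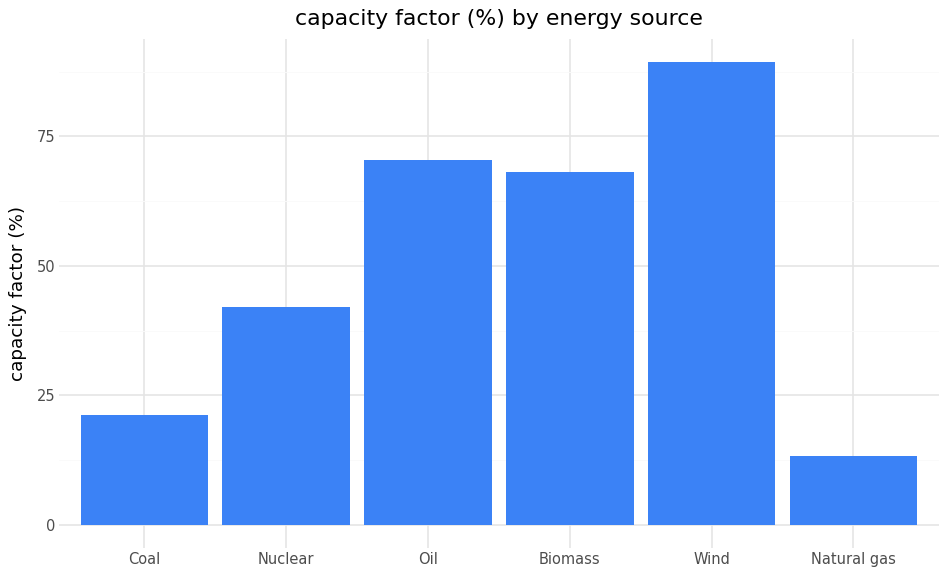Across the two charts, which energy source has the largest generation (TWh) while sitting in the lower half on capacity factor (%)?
Chart 2 median capacity factor (%) ≈ 60; below-median energy sources: Coal, Nuclear, Natural gas. Among those, Natural gas has the highest generation (TWh) (≈ 350).

Natural gas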